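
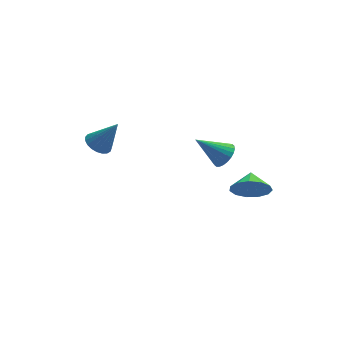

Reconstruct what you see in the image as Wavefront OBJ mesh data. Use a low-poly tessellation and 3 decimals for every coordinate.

v 2.738 3.397 1.487
v 3.096 2.957 1.992
v 1.362 3.663 2.693
v 3.207 3.223 2.059
v 3.246 3.517 2.039
v 3.208 3.792 1.935
v 3.098 4.007 1.763
v 2.934 4.129 1.548
v 2.74 4.139 1.324
v 2.545 4.037 1.125
v 2.38 3.837 0.981
v 2.27 3.57 0.914
v 2.231 3.277 0.934
v 2.269 3.002 1.038
v 2.378 2.787 1.211
v 2.543 2.665 1.425
v 2.737 2.654 1.649
v 2.931 2.757 1.848
v -3.283 4.034 2.858
v -2.663 3.946 2.464
v -2.357 3.806 4.362
v -2.666 4.25 2.511
v -2.775 4.517 2.619
v -2.973 4.7 2.769
v -3.223 4.768 2.933
v -3.484 4.709 3.085
v -3.711 4.534 3.198
v -3.863 4.272 3.252
v -3.915 3.969 3.238
v -3.858 3.677 3.158
v -3.701 3.447 3.027
v -3.472 3.319 2.866
v -3.21 3.314 2.704
v -2.961 3.434 2.569
v -2.768 3.658 2.484
v 2.975 -1.137 2.901
v 3.347 -1.556 3.729
v 3.185 -0.203 3.279
v 3.777 -1.507 3.369
v 3.953 -1.341 2.86
v 3.818 -1.11 2.364
v 3.415 -0.888 2.039
v 2.872 -0.745 1.987
v 2.362 -0.726 2.226
v 2.047 -0.838 2.679
v 2.026 -1.045 3.202
v 2.306 -1.281 3.63
v 2.798 -1.472 3.827
f 2 1 4
f 2 4 3
f 4 1 5
f 4 5 3
f 5 1 6
f 5 6 3
f 6 1 7
f 6 7 3
f 7 1 8
f 7 8 3
f 8 1 9
f 8 9 3
f 9 1 10
f 9 10 3
f 10 1 11
f 10 11 3
f 11 1 12
f 11 12 3
f 12 1 13
f 12 13 3
f 13 1 14
f 13 14 3
f 14 1 15
f 14 15 3
f 15 1 16
f 15 16 3
f 16 1 17
f 16 17 3
f 17 1 18
f 17 18 3
f 18 1 2
f 18 2 3
f 20 19 22
f 20 22 21
f 22 19 23
f 22 23 21
f 23 19 24
f 23 24 21
f 24 19 25
f 24 25 21
f 25 19 26
f 25 26 21
f 26 19 27
f 26 27 21
f 27 19 28
f 27 28 21
f 28 19 29
f 28 29 21
f 29 19 30
f 29 30 21
f 30 19 31
f 30 31 21
f 31 19 32
f 31 32 21
f 32 19 33
f 32 33 21
f 33 19 34
f 33 34 21
f 34 19 35
f 34 35 21
f 35 19 20
f 35 20 21
f 37 36 39
f 37 39 38
f 39 36 40
f 39 40 38
f 40 36 41
f 40 41 38
f 41 36 42
f 41 42 38
f 42 36 43
f 42 43 38
f 43 36 44
f 43 44 38
f 44 36 45
f 44 45 38
f 45 36 46
f 45 46 38
f 46 36 47
f 46 47 38
f 47 36 48
f 47 48 38
f 48 36 37
f 48 37 38



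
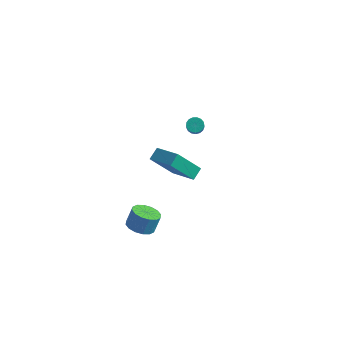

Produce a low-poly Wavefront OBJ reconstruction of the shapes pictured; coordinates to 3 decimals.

v 2.318 -2.075 2.264
v 2.367 -1.382 2.682
v 0.732 -1.566 1.607
v 0.782 -0.873 2.025
v 3.238 -1.207 0.715
v 3.288 -0.514 1.133
v 1.653 -0.698 0.058
v 1.702 -0.005 0.476
v 1.65 -4.16 -1.676
v 2.447 -4.067 -1.845
v 2.607 -3.646 -0.852
v 1.81 -3.74 -0.684
v 2.265 -3.704 -1.969
v 2.425 -3.283 -0.977
v 1.918 -3.464 -2.015
v 2.078 -3.043 -1.023
v 1.499 -3.41 -1.97
v 1.66 -2.989 -0.978
v 1.121 -3.557 -1.847
v 1.281 -3.136 -0.854
v 0.884 -3.866 -1.677
v 1.045 -3.445 -0.685
v 0.853 -4.254 -1.508
v 1.013 -3.833 -0.515
v 1.035 -4.617 -1.383
v 1.195 -4.196 -0.391
v 1.382 -4.857 -1.337
v 1.542 -4.436 -0.345
v 1.8 -4.911 -1.382
v 1.961 -4.49 -0.39
v 2.179 -4.764 -1.506
v 2.339 -4.343 -0.513
v 2.415 -4.455 -1.675
v 2.576 -4.034 -0.683
v 0.534 3.752 -0.026
v 0.922 3.587 -0.314
v 1.253 2.984 0.479
v 0.866 3.148 0.766
v 1.012 3.784 -0.202
v 1.344 3.181 0.591
v 0.993 3.974 -0.049
v 1.324 3.37 0.743
v 0.868 4.112 0.108
v 1.2 3.509 0.901
v 0.667 4.169 0.235
v 0.999 3.565 1.028
v 0.436 4.129 0.302
v 0.768 3.526 1.095
v 0.227 4.003 0.294
v 0.559 3.4 1.086
v 0.088 3.82 0.212
v 0.42 3.217 1.005
v 0.052 3.621 0.076
v 0.384 3.017 0.869
v 0.126 3.451 -0.084
v 0.458 2.848 0.709
v 0.293 3.351 -0.23
v 0.625 2.748 0.562
v 0.516 3.342 -0.33
v 0.848 2.739 0.463
v 0.743 3.427 -0.36
v 1.075 2.824 0.433
f 2 4 1
f 5 2 1
f 1 4 3
f 3 5 1
f 2 8 4
f 6 2 5
f 6 8 2
f 4 8 3
f 7 5 3
f 3 8 7
f 7 6 5
f 8 6 7
f 10 9 13
f 10 13 11
f 11 13 14
f 11 14 12
f 13 9 15
f 13 15 14
f 14 15 16
f 14 16 12
f 15 9 17
f 15 17 16
f 16 17 18
f 16 18 12
f 17 9 19
f 17 19 18
f 18 19 20
f 18 20 12
f 19 9 21
f 19 21 20
f 20 21 22
f 20 22 12
f 21 9 23
f 21 23 22
f 22 23 24
f 22 24 12
f 23 9 25
f 23 25 24
f 24 25 26
f 24 26 12
f 25 9 27
f 25 27 26
f 26 27 28
f 26 28 12
f 27 9 29
f 27 29 28
f 28 29 30
f 28 30 12
f 29 9 31
f 29 31 30
f 30 31 32
f 30 32 12
f 31 9 33
f 31 33 32
f 32 33 34
f 32 34 12
f 33 9 10
f 33 10 34
f 34 10 11
f 34 11 12
f 36 35 39
f 36 39 37
f 37 39 40
f 37 40 38
f 39 35 41
f 39 41 40
f 40 41 42
f 40 42 38
f 41 35 43
f 41 43 42
f 42 43 44
f 42 44 38
f 43 35 45
f 43 45 44
f 44 45 46
f 44 46 38
f 45 35 47
f 45 47 46
f 46 47 48
f 46 48 38
f 47 35 49
f 47 49 48
f 48 49 50
f 48 50 38
f 49 35 51
f 49 51 50
f 50 51 52
f 50 52 38
f 51 35 53
f 51 53 52
f 52 53 54
f 52 54 38
f 53 35 55
f 53 55 54
f 54 55 56
f 54 56 38
f 55 35 57
f 55 57 56
f 56 57 58
f 56 58 38
f 57 35 59
f 57 59 58
f 58 59 60
f 58 60 38
f 59 35 61
f 59 61 60
f 60 61 62
f 60 62 38
f 61 35 36
f 61 36 62
f 62 36 37
f 62 37 38



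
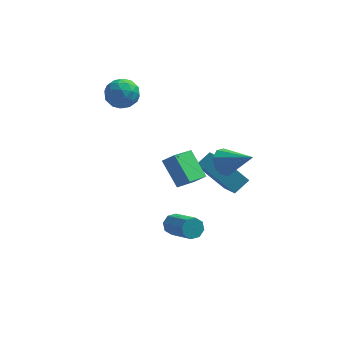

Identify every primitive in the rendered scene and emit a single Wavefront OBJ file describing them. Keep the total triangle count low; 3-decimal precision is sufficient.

v 2.682 1.474 -0.653
v 3.217 1.991 -1.063
v 4.158 0.806 0.433
v 2.997 2.261 -0.598
v 2.63 2.163 -0.158
v 2.286 1.742 0.05
v 2.128 1.196 -0.07
v 2.229 0.779 -0.463
v 2.542 0.688 -0.945
v 2.92 0.964 -1.29
v 3.187 1.478 -1.336
v -2.629 4.261 3.402
v -1.963 3.532 3.448
v -3.397 3.488 2.232
v -2.731 2.759 2.278
v -3.367 2.895 3.022
v -2.892 3.373 3.745
v -2.468 3.647 1.935
v -1.993 4.125 2.658
v -1.864 3.153 2.541
v -2.419 2.687 3.213
v -2.941 4.333 2.467
v -3.496 3.867 3.139
v -2.229 3.965 3.528
v -3.131 3.055 2.152
v -3.505 3.135 2.59
v -3.114 2.707 2.617
v -2.775 3.871 3.703
v -2.383 3.442 3.729
v -3.208 3.068 3.479
v -2.977 3.578 1.951
v -2.585 3.149 1.977
v -2.246 4.313 3.063
v -1.855 3.885 3.09
v -2.152 3.952 2.201
v -1.779 3.313 3.021
v -2.23 2.858 2.334
v -2.075 3.381 2.132
v -1.797 3.662 2.557
v -2.106 3.04 3.416
v -2.557 2.585 2.729
v -2.93 2.665 3.166
v -2.652 2.946 3.591
v -2.047 2.816 2.883
v -2.803 4.435 2.951
v -3.254 3.98 2.264
v -2.708 4.074 2.089
v -2.43 4.355 2.514
v -3.13 4.162 3.346
v -3.581 3.707 2.659
v -3.563 3.358 3.123
v -3.285 3.639 3.548
v -3.313 4.204 2.797
v -0.199 -2.123 2.481
v 0.411 -2.215 3.036
v 0.54 -0.933 1.866
v 1.15 -1.025 2.421
v 0.61 -3.175 1.419
v 1.22 -3.267 1.974
v 1.349 -1.985 0.804
v 1.959 -2.077 1.359
v 0.27 -0.561 -4.048
v 0.808 -0.352 -4.324
v 1.868 -1.71 -3.288
v 1.33 -1.919 -3.012
v 0.706 -0.114 -3.908
v 1.766 -1.472 -2.872
v 0.349 -0.138 -3.574
v 1.409 -1.496 -2.538
v -0.055 -0.41 -3.517
v 1.005 -1.768 -2.482
v -0.268 -0.77 -3.772
v 0.792 -2.128 -2.736
v -0.166 -1.008 -4.188
v 0.894 -2.366 -3.152
v 0.191 -0.984 -4.522
v 1.251 -2.342 -3.486
v 0.595 -0.712 -4.578
v 1.655 -2.07 -3.543
v 2.635 3.59 -4.743
v 3.258 1.887 -3.569
v 1.095 4.035 -3.281
v 1.718 2.332 -2.107
v 3.342 4.228 -4.193
v 3.965 2.525 -3.019
v 1.802 4.673 -2.731
v 2.425 2.97 -1.557
f 2 1 4
f 2 4 3
f 4 1 5
f 4 5 3
f 5 1 6
f 5 6 3
f 6 1 7
f 6 7 3
f 7 1 8
f 7 8 3
f 8 1 9
f 8 9 3
f 9 1 10
f 9 10 3
f 10 1 11
f 10 11 3
f 11 1 2
f 11 2 3
f 12 49 28
f 49 23 52
f 28 52 17
f 49 52 28
f 12 28 24
f 28 17 29
f 24 29 13
f 28 29 24
f 12 24 33
f 24 13 34
f 33 34 19
f 24 34 33
f 12 33 45
f 33 19 48
f 45 48 22
f 33 48 45
f 12 45 49
f 45 22 53
f 49 53 23
f 45 53 49
f 13 29 40
f 29 17 43
f 40 43 21
f 29 43 40
f 17 52 30
f 52 23 51
f 30 51 16
f 52 51 30
f 23 53 50
f 53 22 46
f 50 46 14
f 53 46 50
f 22 48 47
f 48 19 35
f 47 35 18
f 48 35 47
f 19 34 39
f 34 13 36
f 39 36 20
f 34 36 39
f 15 41 27
f 41 21 42
f 27 42 16
f 41 42 27
f 15 27 25
f 27 16 26
f 25 26 14
f 27 26 25
f 15 25 32
f 25 14 31
f 32 31 18
f 25 31 32
f 15 32 37
f 32 18 38
f 37 38 20
f 32 38 37
f 15 37 41
f 37 20 44
f 41 44 21
f 37 44 41
f 16 42 30
f 42 21 43
f 30 43 17
f 42 43 30
f 14 26 50
f 26 16 51
f 50 51 23
f 26 51 50
f 18 31 47
f 31 14 46
f 47 46 22
f 31 46 47
f 20 38 39
f 38 18 35
f 39 35 19
f 38 35 39
f 21 44 40
f 44 20 36
f 40 36 13
f 44 36 40
f 55 57 54
f 58 55 54
f 54 57 56
f 56 58 54
f 55 61 57
f 59 55 58
f 59 61 55
f 57 61 56
f 60 58 56
f 56 61 60
f 60 59 58
f 61 59 60
f 63 62 66
f 63 66 64
f 64 66 67
f 64 67 65
f 66 62 68
f 66 68 67
f 67 68 69
f 67 69 65
f 68 62 70
f 68 70 69
f 69 70 71
f 69 71 65
f 70 62 72
f 70 72 71
f 71 72 73
f 71 73 65
f 72 62 74
f 72 74 73
f 73 74 75
f 73 75 65
f 74 62 76
f 74 76 75
f 75 76 77
f 75 77 65
f 76 62 78
f 76 78 77
f 77 78 79
f 77 79 65
f 78 62 63
f 78 63 79
f 79 63 64
f 79 64 65
f 81 83 80
f 84 81 80
f 80 83 82
f 82 84 80
f 81 87 83
f 85 81 84
f 85 87 81
f 83 87 82
f 86 84 82
f 82 87 86
f 86 85 84
f 87 85 86



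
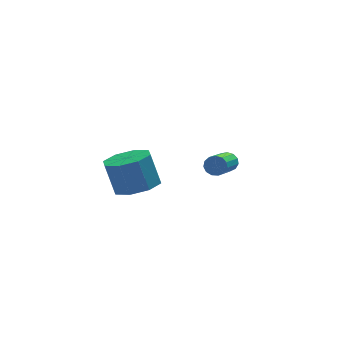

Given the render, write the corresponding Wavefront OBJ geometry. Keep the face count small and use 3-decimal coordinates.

v -2.46 -4.166 0.844
v -1.439 -3.81 0.981
v -1.799 -3.377 2.533
v -2.82 -3.734 2.396
v -1.95 -3.214 0.697
v -2.309 -2.782 2.248
v -2.76 -3.177 0.499
v -3.119 -2.744 2.05
v -3.394 -3.719 0.503
v -3.753 -3.286 2.055
v -3.481 -4.523 0.707
v -3.841 -4.09 2.259
v -2.971 -5.118 0.992
v -3.33 -4.686 2.543
v -2.161 -5.156 1.19
v -2.52 -4.723 2.741
v -1.527 -4.614 1.185
v -1.886 -4.181 2.737
v 3.058 1.919 -2.062
v 3.385 1.963 -1.597
v 2.43 0.386 -0.774
v 2.102 0.341 -1.238
v 3.127 2.147 -1.544
v 2.172 0.569 -0.721
v 2.847 2.259 -1.655
v 1.892 0.681 -0.832
v 2.634 2.262 -1.896
v 1.679 0.684 -1.072
v 2.555 2.157 -2.189
v 1.6 0.579 -1.365
v 2.636 1.976 -2.442
v 1.681 0.398 -1.618
v 2.851 1.777 -2.574
v 1.896 0.199 -1.75
v 3.131 1.623 -2.543
v 2.176 0.045 -1.72
v 3.388 1.563 -2.36
v 2.433 -0.015 -1.537
v 3.54 1.616 -2.082
v 2.585 0.038 -1.259
v 3.539 1.765 -1.798
v 2.584 0.188 -0.974
f 2 1 5
f 2 5 3
f 3 5 6
f 3 6 4
f 5 1 7
f 5 7 6
f 6 7 8
f 6 8 4
f 7 1 9
f 7 9 8
f 8 9 10
f 8 10 4
f 9 1 11
f 9 11 10
f 10 11 12
f 10 12 4
f 11 1 13
f 11 13 12
f 12 13 14
f 12 14 4
f 13 1 15
f 13 15 14
f 14 15 16
f 14 16 4
f 15 1 17
f 15 17 16
f 16 17 18
f 16 18 4
f 17 1 2
f 17 2 18
f 18 2 3
f 18 3 4
f 20 19 23
f 20 23 21
f 21 23 24
f 21 24 22
f 23 19 25
f 23 25 24
f 24 25 26
f 24 26 22
f 25 19 27
f 25 27 26
f 26 27 28
f 26 28 22
f 27 19 29
f 27 29 28
f 28 29 30
f 28 30 22
f 29 19 31
f 29 31 30
f 30 31 32
f 30 32 22
f 31 19 33
f 31 33 32
f 32 33 34
f 32 34 22
f 33 19 35
f 33 35 34
f 34 35 36
f 34 36 22
f 35 19 37
f 35 37 36
f 36 37 38
f 36 38 22
f 37 19 39
f 37 39 38
f 38 39 40
f 38 40 22
f 39 19 41
f 39 41 40
f 40 41 42
f 40 42 22
f 41 19 20
f 41 20 42
f 42 20 21
f 42 21 22



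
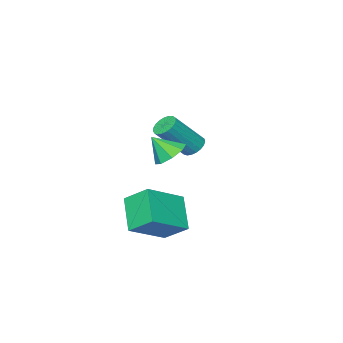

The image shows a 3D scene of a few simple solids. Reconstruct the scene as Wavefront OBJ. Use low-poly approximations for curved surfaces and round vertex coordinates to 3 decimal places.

v 1.912 4.264 1.158
v 2.413 4.924 1.296
v 2.448 3.656 2.122
v 1.862 4.96 1.625
v 1.34 4.589 1.68
v 1.154 4.027 1.429
v 1.412 3.604 1.019
v 1.963 3.568 0.69
v 2.485 3.94 0.635
v 2.671 4.502 0.887
v -4.073 -0.83 -1.611
v -3.605 -0.982 -2.065
v -2.199 -1.441 -0.464
v -2.667 -1.29 -0.009
v -3.561 -0.709 -2.026
v -2.155 -1.169 -0.425
v -3.606 -0.458 -1.914
v -2.2 -0.918 -0.313
v -3.731 -0.271 -1.75
v -2.325 -0.731 -0.149
v -3.916 -0.181 -1.562
v -2.51 -0.64 0.039
v -4.128 -0.203 -1.382
v -2.721 -0.662 0.219
v -4.33 -0.333 -1.242
v -2.924 -0.793 0.359
v -4.488 -0.549 -1.166
v -3.082 -1.009 0.436
v -4.574 -0.814 -1.166
v -3.168 -1.274 0.435
v -4.574 -1.082 -1.243
v -3.167 -1.542 0.358
v -4.487 -1.306 -1.384
v -3.08 -1.766 0.217
v -4.328 -1.448 -1.564
v -2.922 -1.908 0.037
v -4.126 -1.483 -1.752
v -2.719 -1.943 -0.151
v -3.914 -1.405 -1.916
v -2.508 -1.865 -0.315
v -3.73 -1.228 -2.026
v -2.323 -1.687 -0.425
v 2.054 1.389 -2.386
v 1.702 2.55 -1.522
v 0.138 1.557 -3.392
v -0.214 2.718 -2.528
v 2.834 2.582 -3.672
v 2.482 3.743 -2.808
v 0.918 2.75 -4.678
v 0.566 3.911 -3.814
f 2 1 4
f 2 4 3
f 4 1 5
f 4 5 3
f 5 1 6
f 5 6 3
f 6 1 7
f 6 7 3
f 7 1 8
f 7 8 3
f 8 1 9
f 8 9 3
f 9 1 10
f 9 10 3
f 10 1 2
f 10 2 3
f 12 11 15
f 12 15 13
f 13 15 16
f 13 16 14
f 15 11 17
f 15 17 16
f 16 17 18
f 16 18 14
f 17 11 19
f 17 19 18
f 18 19 20
f 18 20 14
f 19 11 21
f 19 21 20
f 20 21 22
f 20 22 14
f 21 11 23
f 21 23 22
f 22 23 24
f 22 24 14
f 23 11 25
f 23 25 24
f 24 25 26
f 24 26 14
f 25 11 27
f 25 27 26
f 26 27 28
f 26 28 14
f 27 11 29
f 27 29 28
f 28 29 30
f 28 30 14
f 29 11 31
f 29 31 30
f 30 31 32
f 30 32 14
f 31 11 33
f 31 33 32
f 32 33 34
f 32 34 14
f 33 11 35
f 33 35 34
f 34 35 36
f 34 36 14
f 35 11 37
f 35 37 36
f 36 37 38
f 36 38 14
f 37 11 39
f 37 39 38
f 38 39 40
f 38 40 14
f 39 11 41
f 39 41 40
f 40 41 42
f 40 42 14
f 41 11 12
f 41 12 42
f 42 12 13
f 42 13 14
f 44 46 43
f 47 44 43
f 43 46 45
f 45 47 43
f 44 50 46
f 48 44 47
f 48 50 44
f 46 50 45
f 49 47 45
f 45 50 49
f 49 48 47
f 50 48 49



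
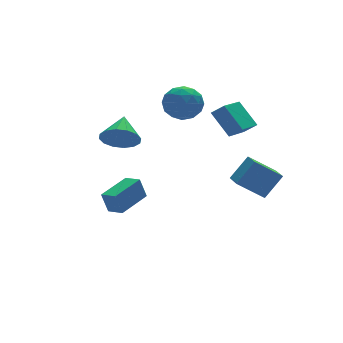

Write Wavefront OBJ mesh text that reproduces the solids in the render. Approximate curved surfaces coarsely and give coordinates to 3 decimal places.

v 2.79 -1.714 2.717
v 2.389 -0.5 3.999
v 4.314 -0.629 2.166
v 3.913 0.585 3.447
v 3.327 -2.165 3.313
v 2.926 -0.951 4.594
v 4.851 -1.08 2.761
v 4.45 0.134 4.043
v -2.947 -0.664 3.505
v -2.178 -0.676 2.732
v -2.093 0.564 4.335
v -2.556 -0.295 2.557
v -3.038 -0.013 2.636
v -3.496 0.095 2.947
v -3.806 -0 3.408
v -3.887 -0.274 3.895
v -3.716 -0.651 4.278
v -3.338 -1.032 4.453
v -2.856 -1.315 4.375
v -2.398 -1.423 4.063
v -2.087 -1.327 3.602
v -2.007 -1.054 3.115
v 2.69 4.073 3.201
v 3.657 3.348 3.227
v 1.523 2.512 3.033
v 2.49 1.787 3.059
v 2.162 2.393 4.052
v 2.883 3.358 4.156
v 2.297 2.502 2.104
v 3.018 3.467 2.208
v 3.414 2.376 2.549
v 3.33 2.309 3.754
v 1.85 3.551 2.506
v 1.766 3.484 3.711
v 3.276 3.848 3.229
v 1.904 2.012 3.031
v 1.711 2.369 3.615
v 2.279 1.942 3.631
v 2.821 3.854 3.775
v 3.39 3.427 3.79
v 2.511 2.866 4.275
v 1.79 2.433 2.47
v 2.359 2.006 2.485
v 2.901 3.918 2.629
v 3.469 3.491 2.645
v 2.669 2.994 1.985
v 3.701 2.85 2.846
v 3.015 1.932 2.747
v 2.902 2.353 2.185
v 3.326 2.92 2.246
v 3.652 2.811 3.554
v 2.966 1.893 3.455
v 2.773 2.25 4.039
v 3.197 2.817 4.1
v 3.509 2.24 3.155
v 2.214 3.967 2.805
v 1.528 3.049 2.706
v 1.983 3.043 2.16
v 2.407 3.61 2.221
v 2.165 3.928 3.513
v 1.479 3.01 3.414
v 1.854 2.94 4.014
v 2.278 3.507 4.075
v 1.671 3.62 3.105
v -1.633 1.854 -3.718
v -1.942 2.05 -2.45
v -2.024 2.777 -3.956
v -2.333 2.973 -2.688
v 0.273 2.747 -3.392
v -0.036 2.943 -2.124
v -0.118 3.67 -3.63
v -0.427 3.866 -2.362
v 2.008 -3.894 0.505
v 3.087 -3.85 1.792
v 2.402 -2.539 0.129
v 3.481 -2.496 1.415
v 3.299 -4.564 -0.555
v 4.378 -4.521 0.731
v 3.693 -3.21 -0.932
v 4.772 -3.166 0.355
f 2 4 1
f 5 2 1
f 1 4 3
f 3 5 1
f 2 8 4
f 6 2 5
f 6 8 2
f 4 8 3
f 7 5 3
f 3 8 7
f 7 6 5
f 8 6 7
f 10 9 12
f 10 12 11
f 12 9 13
f 12 13 11
f 13 9 14
f 13 14 11
f 14 9 15
f 14 15 11
f 15 9 16
f 15 16 11
f 16 9 17
f 16 17 11
f 17 9 18
f 17 18 11
f 18 9 19
f 18 19 11
f 19 9 20
f 19 20 11
f 20 9 21
f 20 21 11
f 21 9 22
f 21 22 11
f 22 9 10
f 22 10 11
f 23 60 39
f 60 34 63
f 39 63 28
f 60 63 39
f 23 39 35
f 39 28 40
f 35 40 24
f 39 40 35
f 23 35 44
f 35 24 45
f 44 45 30
f 35 45 44
f 23 44 56
f 44 30 59
f 56 59 33
f 44 59 56
f 23 56 60
f 56 33 64
f 60 64 34
f 56 64 60
f 24 40 51
f 40 28 54
f 51 54 32
f 40 54 51
f 28 63 41
f 63 34 62
f 41 62 27
f 63 62 41
f 34 64 61
f 64 33 57
f 61 57 25
f 64 57 61
f 33 59 58
f 59 30 46
f 58 46 29
f 59 46 58
f 30 45 50
f 45 24 47
f 50 47 31
f 45 47 50
f 26 52 38
f 52 32 53
f 38 53 27
f 52 53 38
f 26 38 36
f 38 27 37
f 36 37 25
f 38 37 36
f 26 36 43
f 36 25 42
f 43 42 29
f 36 42 43
f 26 43 48
f 43 29 49
f 48 49 31
f 43 49 48
f 26 48 52
f 48 31 55
f 52 55 32
f 48 55 52
f 27 53 41
f 53 32 54
f 41 54 28
f 53 54 41
f 25 37 61
f 37 27 62
f 61 62 34
f 37 62 61
f 29 42 58
f 42 25 57
f 58 57 33
f 42 57 58
f 31 49 50
f 49 29 46
f 50 46 30
f 49 46 50
f 32 55 51
f 55 31 47
f 51 47 24
f 55 47 51
f 66 68 65
f 69 66 65
f 65 68 67
f 67 69 65
f 66 72 68
f 70 66 69
f 70 72 66
f 68 72 67
f 71 69 67
f 67 72 71
f 71 70 69
f 72 70 71
f 74 76 73
f 77 74 73
f 73 76 75
f 75 77 73
f 74 80 76
f 78 74 77
f 78 80 74
f 76 80 75
f 79 77 75
f 75 80 79
f 79 78 77
f 80 78 79



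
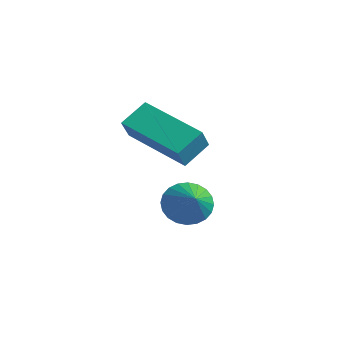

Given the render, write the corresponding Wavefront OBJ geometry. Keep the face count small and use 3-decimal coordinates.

v -3.097 3.198 -2.286
v -2.647 3.191 -2.886
v -2.183 2.782 -1.594
v -2.601 3.461 -2.783
v -2.631 3.691 -2.605
v -2.732 3.847 -2.379
v -2.888 3.903 -2.138
v -3.076 3.852 -1.919
v -3.268 3.702 -1.757
v -3.433 3.475 -1.675
v -3.547 3.206 -1.686
v -3.593 2.936 -1.788
v -3.564 2.705 -1.966
v -3.463 2.55 -2.193
v -3.307 2.494 -2.434
v -3.118 2.544 -2.652
v -2.927 2.695 -2.815
v -2.762 2.922 -2.897
v -4.023 1.904 0.387
v -4.049 2.724 0.943
v -2.078 2.344 -0.168
v -2.104 3.163 0.388
v -3.716 1.437 1.092
v -3.742 2.256 1.648
v -1.771 1.876 0.537
v -1.797 2.696 1.093
f 2 1 4
f 2 4 3
f 4 1 5
f 4 5 3
f 5 1 6
f 5 6 3
f 6 1 7
f 6 7 3
f 7 1 8
f 7 8 3
f 8 1 9
f 8 9 3
f 9 1 10
f 9 10 3
f 10 1 11
f 10 11 3
f 11 1 12
f 11 12 3
f 12 1 13
f 12 13 3
f 13 1 14
f 13 14 3
f 14 1 15
f 14 15 3
f 15 1 16
f 15 16 3
f 16 1 17
f 16 17 3
f 17 1 18
f 17 18 3
f 18 1 2
f 18 2 3
f 20 22 19
f 23 20 19
f 19 22 21
f 21 23 19
f 20 26 22
f 24 20 23
f 24 26 20
f 22 26 21
f 25 23 21
f 21 26 25
f 25 24 23
f 26 24 25



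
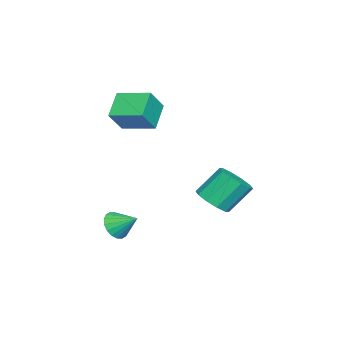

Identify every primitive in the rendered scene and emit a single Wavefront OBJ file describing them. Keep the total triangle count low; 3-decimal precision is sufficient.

v 0.176 -1.068 -3.495
v 1.021 -1.225 -3.465
v 0.364 0.088 -2.745
v 0.985 -1.014 -3.782
v 0.788 -0.813 -4.042
v 0.471 -0.663 -4.194
v 0.095 -0.593 -4.207
v -0.265 -0.617 -4.079
v -0.538 -0.73 -3.836
v -0.669 -0.91 -3.525
v -0.633 -1.122 -3.208
v -0.437 -1.323 -2.948
v -0.119 -1.473 -2.796
v 0.257 -1.543 -2.782
v 0.617 -1.519 -2.91
v 0.889 -1.405 -3.154
v -3.704 -2.119 1.316
v -5.016 -2.139 2.35
v -3.468 -0.274 1.654
v -4.779 -0.295 2.687
v -2.741 -2.465 2.533
v -4.052 -2.486 3.566
v -2.504 -0.621 2.87
v -3.816 -0.641 3.904
v -1.724 3.181 -2.111
v -0.832 3.668 -2.018
v -1.525 4.666 -0.596
v -2.416 4.179 -0.689
v -1.191 3.994 -2.422
v -1.884 4.991 -1
v -1.753 4.009 -2.706
v -2.446 5.007 -1.284
v -2.304 3.708 -2.763
v -2.997 4.706 -1.342
v -2.633 3.206 -2.572
v -3.326 4.203 -1.15
v -2.615 2.694 -2.204
v -3.308 3.692 -0.782
v -2.256 2.369 -1.8
v -2.949 3.366 -0.378
v -1.694 2.353 -1.516
v -2.387 3.351 -0.094
v -1.143 2.654 -1.458
v -1.836 3.652 -0.037
v -0.814 3.157 -1.65
v -1.507 4.154 -0.228
f 2 1 4
f 2 4 3
f 4 1 5
f 4 5 3
f 5 1 6
f 5 6 3
f 6 1 7
f 6 7 3
f 7 1 8
f 7 8 3
f 8 1 9
f 8 9 3
f 9 1 10
f 9 10 3
f 10 1 11
f 10 11 3
f 11 1 12
f 11 12 3
f 12 1 13
f 12 13 3
f 13 1 14
f 13 14 3
f 14 1 15
f 14 15 3
f 15 1 16
f 15 16 3
f 16 1 2
f 16 2 3
f 18 20 17
f 21 18 17
f 17 20 19
f 19 21 17
f 18 24 20
f 22 18 21
f 22 24 18
f 20 24 19
f 23 21 19
f 19 24 23
f 23 22 21
f 24 22 23
f 26 25 29
f 26 29 27
f 27 29 30
f 27 30 28
f 29 25 31
f 29 31 30
f 30 31 32
f 30 32 28
f 31 25 33
f 31 33 32
f 32 33 34
f 32 34 28
f 33 25 35
f 33 35 34
f 34 35 36
f 34 36 28
f 35 25 37
f 35 37 36
f 36 37 38
f 36 38 28
f 37 25 39
f 37 39 38
f 38 39 40
f 38 40 28
f 39 25 41
f 39 41 40
f 40 41 42
f 40 42 28
f 41 25 43
f 41 43 42
f 42 43 44
f 42 44 28
f 43 25 45
f 43 45 44
f 44 45 46
f 44 46 28
f 45 25 26
f 45 26 46
f 46 26 27
f 46 27 28



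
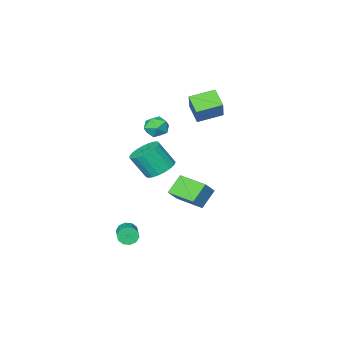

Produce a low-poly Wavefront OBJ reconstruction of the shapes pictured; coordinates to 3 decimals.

v 2.688 3.962 1.684
v 3.566 4.104 1.351
v 4.191 3.46 2.724
v 3.312 3.318 3.056
v 3.495 4.442 1.542
v 4.12 3.798 2.915
v 3.285 4.698 1.757
v 3.909 4.053 3.13
v 2.971 4.826 1.96
v 3.595 4.182 3.333
v 2.608 4.805 2.115
v 3.232 4.16 3.488
v 2.259 4.638 2.196
v 2.883 3.994 3.568
v 1.984 4.354 2.187
v 2.609 3.71 3.56
v 1.831 4.003 2.092
v 2.455 3.358 3.465
v 1.826 3.644 1.926
v 2.45 3 3.299
v 1.97 3.341 1.718
v 2.594 2.697 3.091
v 2.238 3.145 1.504
v 2.862 2.5 2.877
v 2.584 3.09 1.322
v 3.208 2.446 2.694
v 2.948 3.186 1.201
v 3.572 2.542 2.574
v 3.267 3.416 1.164
v 3.891 2.772 2.537
v 3.485 3.741 1.217
v 4.11 3.097 2.59
v -1.533 0.541 -2.306
v -0.755 0.764 -1.433
v -2.016 2.368 -2.342
v -1.239 2.591 -1.469
v -0.521 0.789 -3.271
v 0.256 1.012 -2.398
v -1.005 2.616 -3.307
v -0.227 2.839 -2.434
v 0.798 1.933 3.611
v 1.308 2.538 3.444
v 1.812 1.162 3.916
v 2.322 1.767 3.749
v 1.839 1.812 4.397
v 1.212 2.289 4.208
v 1.908 1.411 3.152
v 1.281 1.888 2.963
v 1.994 2.216 3.16
v 1.952 2.464 3.929
v 1.168 1.236 3.431
v 1.126 1.484 4.2
v 3.41 1.655 -4.202
v 3.744 1.686 -4.723
v 4.504 2.976 -4.16
v 4.17 2.945 -3.638
v 3.427 1.895 -4.773
v 4.187 3.185 -4.21
v 3.103 2.012 -4.605
v 3.863 3.302 -4.042
v 2.896 1.993 -4.283
v 3.657 3.283 -3.719
v 2.886 1.845 -3.93
v 3.647 3.135 -3.366
v 3.076 1.624 -3.68
v 3.836 2.914 -3.117
v 3.393 1.415 -3.63
v 4.153 2.705 -3.067
v 3.717 1.298 -3.798
v 4.477 2.588 -3.235
v 3.923 1.317 -4.121
v 4.684 2.607 -3.557
v 3.933 1.465 -4.474
v 4.694 2.755 -3.91
v -3.051 -0.892 1.508
v -3.233 -1.931 2.267
v -4.533 -0.357 1.885
v -4.715 -1.396 2.644
v -2.365 0.016 2.916
v -2.547 -1.023 3.675
v -3.847 0.551 3.293
v -4.029 -0.488 4.052
f 2 1 5
f 2 5 3
f 3 5 6
f 3 6 4
f 5 1 7
f 5 7 6
f 6 7 8
f 6 8 4
f 7 1 9
f 7 9 8
f 8 9 10
f 8 10 4
f 9 1 11
f 9 11 10
f 10 11 12
f 10 12 4
f 11 1 13
f 11 13 12
f 12 13 14
f 12 14 4
f 13 1 15
f 13 15 14
f 14 15 16
f 14 16 4
f 15 1 17
f 15 17 16
f 16 17 18
f 16 18 4
f 17 1 19
f 17 19 18
f 18 19 20
f 18 20 4
f 19 1 21
f 19 21 20
f 20 21 22
f 20 22 4
f 21 1 23
f 21 23 22
f 22 23 24
f 22 24 4
f 23 1 25
f 23 25 24
f 24 25 26
f 24 26 4
f 25 1 27
f 25 27 26
f 26 27 28
f 26 28 4
f 27 1 29
f 27 29 28
f 28 29 30
f 28 30 4
f 29 1 31
f 29 31 30
f 30 31 32
f 30 32 4
f 31 1 2
f 31 2 32
f 32 2 3
f 32 3 4
f 34 36 33
f 37 34 33
f 33 36 35
f 35 37 33
f 34 40 36
f 38 34 37
f 38 40 34
f 36 40 35
f 39 37 35
f 35 40 39
f 39 38 37
f 40 38 39
f 41 52 46
f 41 46 42
f 41 42 48
f 41 48 51
f 41 51 52
f 42 46 50
f 46 52 45
f 52 51 43
f 51 48 47
f 48 42 49
f 44 50 45
f 44 45 43
f 44 43 47
f 44 47 49
f 44 49 50
f 45 50 46
f 43 45 52
f 47 43 51
f 49 47 48
f 50 49 42
f 54 53 57
f 54 57 55
f 55 57 58
f 55 58 56
f 57 53 59
f 57 59 58
f 58 59 60
f 58 60 56
f 59 53 61
f 59 61 60
f 60 61 62
f 60 62 56
f 61 53 63
f 61 63 62
f 62 63 64
f 62 64 56
f 63 53 65
f 63 65 64
f 64 65 66
f 64 66 56
f 65 53 67
f 65 67 66
f 66 67 68
f 66 68 56
f 67 53 69
f 67 69 68
f 68 69 70
f 68 70 56
f 69 53 71
f 69 71 70
f 70 71 72
f 70 72 56
f 71 53 73
f 71 73 72
f 72 73 74
f 72 74 56
f 73 53 54
f 73 54 74
f 74 54 55
f 74 55 56
f 76 78 75
f 79 76 75
f 75 78 77
f 77 79 75
f 76 82 78
f 80 76 79
f 80 82 76
f 78 82 77
f 81 79 77
f 77 82 81
f 81 80 79
f 82 80 81



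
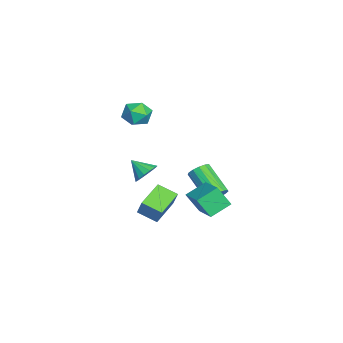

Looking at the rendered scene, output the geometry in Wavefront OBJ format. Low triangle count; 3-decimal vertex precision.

v -0.9 -1.309 -3.519
v -0.345 -1.022 -2.368
v -0.437 -0.159 -4.028
v 0.118 0.127 -2.877
v 0.682 -2.187 -4.063
v 1.237 -1.901 -2.912
v 1.145 -1.038 -4.572
v 1.7 -0.751 -3.421
v 0.888 2.375 -2.466
v 1.152 2.726 -1.895
v -0.225 1.655 -0.603
v -0.488 1.305 -1.174
v 0.845 2.951 -2.035
v -0.532 1.88 -0.743
v 0.552 2.993 -2.313
v -0.825 1.923 -1.021
v 0.365 2.839 -2.639
v -1.011 1.769 -1.347
v 0.345 2.538 -2.91
v -1.031 1.468 -1.618
v 0.497 2.185 -3.04
v -0.879 1.115 -1.748
v 0.773 1.893 -2.988
v -0.603 0.822 -1.696
v 1.086 1.753 -2.77
v -0.29 0.683 -1.478
v 1.336 1.812 -2.456
v -0.04 0.741 -1.164
v 1.444 2.049 -2.145
v 0.067 0.978 -0.853
v 1.375 2.389 -1.936
v -0.001 1.319 -0.644
v 0.204 -1.286 4.067
v 1.11 -1.567 4.197
v -0.19 -2.733 3.683
v 0.716 -3.014 3.813
v 0.183 -2.752 4.564
v 0.427 -1.857 4.801
v 0.493 -2.443 3.079
v 0.737 -1.548 3.316
v 1.288 -2.282 3.587
v 1.096 -2.473 4.505
v -0.176 -1.827 3.375
v -0.368 -2.018 4.293
v -1.837 -1.725 -2.419
v -1.282 -2.316 -2.706
v -2.383 -2.635 -1.601
v -1.079 -2.126 -2.359
v -1.078 -1.829 -2.027
v -1.281 -1.504 -1.801
v -1.633 -1.238 -1.74
v -2.039 -1.102 -1.861
v -2.392 -1.134 -2.131
v -2.595 -1.323 -2.478
v -2.596 -1.621 -2.81
v -2.393 -1.946 -3.037
v -2.041 -2.212 -3.098
v -1.634 -2.347 -2.977
v 2.762 2.473 -1.49
v 2.583 1.707 -0.296
v 4.475 3.101 -0.83
v 4.295 2.335 0.364
v 3.405 1.365 -2.104
v 3.225 0.599 -0.91
v 5.117 1.993 -1.444
v 4.938 1.227 -0.25
f 2 4 1
f 5 2 1
f 1 4 3
f 3 5 1
f 2 8 4
f 6 2 5
f 6 8 2
f 4 8 3
f 7 5 3
f 3 8 7
f 7 6 5
f 8 6 7
f 10 9 13
f 10 13 11
f 11 13 14
f 11 14 12
f 13 9 15
f 13 15 14
f 14 15 16
f 14 16 12
f 15 9 17
f 15 17 16
f 16 17 18
f 16 18 12
f 17 9 19
f 17 19 18
f 18 19 20
f 18 20 12
f 19 9 21
f 19 21 20
f 20 21 22
f 20 22 12
f 21 9 23
f 21 23 22
f 22 23 24
f 22 24 12
f 23 9 25
f 23 25 24
f 24 25 26
f 24 26 12
f 25 9 27
f 25 27 26
f 26 27 28
f 26 28 12
f 27 9 29
f 27 29 28
f 28 29 30
f 28 30 12
f 29 9 31
f 29 31 30
f 30 31 32
f 30 32 12
f 31 9 10
f 31 10 32
f 32 10 11
f 32 11 12
f 33 44 38
f 33 38 34
f 33 34 40
f 33 40 43
f 33 43 44
f 34 38 42
f 38 44 37
f 44 43 35
f 43 40 39
f 40 34 41
f 36 42 37
f 36 37 35
f 36 35 39
f 36 39 41
f 36 41 42
f 37 42 38
f 35 37 44
f 39 35 43
f 41 39 40
f 42 41 34
f 46 45 48
f 46 48 47
f 48 45 49
f 48 49 47
f 49 45 50
f 49 50 47
f 50 45 51
f 50 51 47
f 51 45 52
f 51 52 47
f 52 45 53
f 52 53 47
f 53 45 54
f 53 54 47
f 54 45 55
f 54 55 47
f 55 45 56
f 55 56 47
f 56 45 57
f 56 57 47
f 57 45 58
f 57 58 47
f 58 45 46
f 58 46 47
f 60 62 59
f 63 60 59
f 59 62 61
f 61 63 59
f 60 66 62
f 64 60 63
f 64 66 60
f 62 66 61
f 65 63 61
f 61 66 65
f 65 64 63
f 66 64 65



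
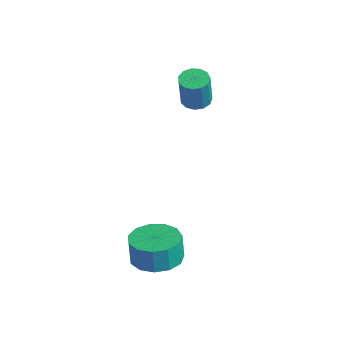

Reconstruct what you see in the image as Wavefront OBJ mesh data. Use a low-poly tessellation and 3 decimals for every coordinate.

v 2.881 -1.107 -2.527
v 3.586 -1.71 -2.46
v 3.484 -1.715 -1.445
v 2.779 -1.113 -1.513
v 3.798 -1.231 -2.436
v 3.696 -1.236 -1.421
v 3.719 -0.713 -2.441
v 3.617 -0.718 -1.426
v 3.374 -0.32 -2.474
v 3.272 -0.326 -1.459
v 2.872 -0.177 -2.524
v 2.77 -0.183 -1.509
v 2.373 -0.33 -2.574
v 2.271 -0.335 -1.56
v 2.036 -0.729 -2.611
v 1.934 -0.734 -1.596
v 1.966 -1.248 -2.62
v 1.864 -1.253 -1.605
v 2.188 -1.723 -2.6
v 2.086 -1.728 -1.586
v 2.629 -2.002 -2.557
v 2.527 -2.007 -1.543
v 3.15 -1.997 -2.505
v 3.048 -2.002 -1.49
v -0.728 3.206 1.537
v -0.206 3.429 1.487
v 0.05 3.138 2.874
v -0.472 2.914 2.923
v -0.4 3.67 1.574
v -0.144 3.379 2.96
v -0.698 3.764 1.648
v -0.442 3.472 3.035
v -1.006 3.68 1.688
v -0.749 3.389 3.074
v -1.225 3.446 1.679
v -0.969 3.154 3.066
v -1.287 3.135 1.625
v -1.03 2.844 3.012
v -1.171 2.847 1.543
v -0.915 2.556 2.93
v -0.915 2.673 1.459
v -0.658 2.381 2.846
v -0.599 2.668 1.4
v -0.343 2.376 2.786
v -0.325 2.833 1.384
v -0.068 2.542 2.77
v -0.178 3.117 1.416
v 0.078 2.826 2.803
f 2 1 5
f 2 5 3
f 3 5 6
f 3 6 4
f 5 1 7
f 5 7 6
f 6 7 8
f 6 8 4
f 7 1 9
f 7 9 8
f 8 9 10
f 8 10 4
f 9 1 11
f 9 11 10
f 10 11 12
f 10 12 4
f 11 1 13
f 11 13 12
f 12 13 14
f 12 14 4
f 13 1 15
f 13 15 14
f 14 15 16
f 14 16 4
f 15 1 17
f 15 17 16
f 16 17 18
f 16 18 4
f 17 1 19
f 17 19 18
f 18 19 20
f 18 20 4
f 19 1 21
f 19 21 20
f 20 21 22
f 20 22 4
f 21 1 23
f 21 23 22
f 22 23 24
f 22 24 4
f 23 1 2
f 23 2 24
f 24 2 3
f 24 3 4
f 26 25 29
f 26 29 27
f 27 29 30
f 27 30 28
f 29 25 31
f 29 31 30
f 30 31 32
f 30 32 28
f 31 25 33
f 31 33 32
f 32 33 34
f 32 34 28
f 33 25 35
f 33 35 34
f 34 35 36
f 34 36 28
f 35 25 37
f 35 37 36
f 36 37 38
f 36 38 28
f 37 25 39
f 37 39 38
f 38 39 40
f 38 40 28
f 39 25 41
f 39 41 40
f 40 41 42
f 40 42 28
f 41 25 43
f 41 43 42
f 42 43 44
f 42 44 28
f 43 25 45
f 43 45 44
f 44 45 46
f 44 46 28
f 45 25 47
f 45 47 46
f 46 47 48
f 46 48 28
f 47 25 26
f 47 26 48
f 48 26 27
f 48 27 28



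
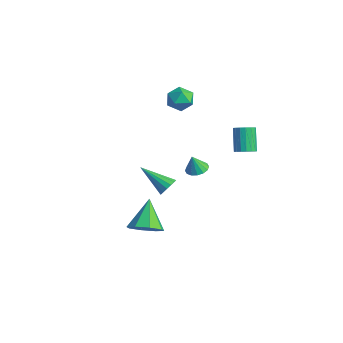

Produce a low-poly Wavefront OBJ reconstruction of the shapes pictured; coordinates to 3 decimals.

v -1.056 0.54 -0.635
v -0.498 0.21 -0.688
v -1.124 0.26 0.375
v -0.407 0.521 -0.596
v -0.49 0.837 -0.515
v -0.725 1.073 -0.465
v -1.048 1.166 -0.461
v -1.374 1.091 -0.504
v -1.614 0.869 -0.582
v -1.704 0.558 -0.674
v -1.621 0.242 -0.755
v -1.387 0.006 -0.805
v -1.063 -0.087 -0.809
v -0.738 -0.012 -0.766
v 0.49 -2.19 -0.064
v 0.901 -2.531 0.229
v -0.91 -3.01 0.944
v 0.873 -2.27 0.403
v 0.743 -1.986 0.452
v 0.544 -1.758 0.363
v 0.331 -1.645 0.159
v 0.16 -1.678 -0.104
v 0.078 -1.848 -0.357
v 0.106 -2.11 -0.531
v 0.237 -2.393 -0.581
v 0.435 -2.622 -0.491
v 0.648 -2.735 -0.288
v 0.819 -2.702 -0.024
v 0.094 -3.348 -3.142
v 0.912 -2.859 -2.84
v -0.934 -2.472 -1.778
v 0.524 -2.477 -3.378
v -0.115 -2.606 -3.778
v -0.633 -3.169 -3.805
v -0.724 -3.838 -3.444
v -0.336 -4.22 -2.906
v 0.304 -4.091 -2.506
v 0.821 -3.528 -2.479
v 3.267 0.615 3.353
v 3.762 0.672 3.649
v 3.009 1.102 4.824
v 2.513 1.045 4.527
v 3.724 0.921 3.534
v 2.971 1.351 4.709
v 3.582 1.101 3.377
v 2.829 1.531 4.552
v 3.368 1.169 3.215
v 2.615 1.599 4.389
v 3.13 1.11 3.084
v 2.377 1.54 4.258
v 2.924 0.938 3.015
v 2.171 1.368 4.189
v 2.796 0.692 3.023
v 2.043 1.122 4.197
v 2.776 0.428 3.107
v 2.023 0.858 4.281
v 2.868 0.207 3.247
v 2.115 0.637 4.421
v 3.052 0.079 3.411
v 2.299 0.509 4.586
v 3.285 0.074 3.562
v 2.532 0.505 4.737
v 3.513 0.193 3.665
v 2.76 0.623 4.84
v 3.686 0.409 3.697
v 2.932 0.839 4.871
v -4.33 1.911 2.826
v -3.659 1.943 3.35
v -4.081 0.577 2.59
v -3.41 0.609 3.114
v -4.199 0.678 3.427
v -4.353 1.503 3.573
v -3.387 1.017 2.367
v -3.541 1.842 2.513
v -3.076 1.391 3.066
v -3.579 1.181 3.722
v -4.161 1.339 2.218
v -4.664 1.129 2.874
f 2 1 4
f 2 4 3
f 4 1 5
f 4 5 3
f 5 1 6
f 5 6 3
f 6 1 7
f 6 7 3
f 7 1 8
f 7 8 3
f 8 1 9
f 8 9 3
f 9 1 10
f 9 10 3
f 10 1 11
f 10 11 3
f 11 1 12
f 11 12 3
f 12 1 13
f 12 13 3
f 13 1 14
f 13 14 3
f 14 1 2
f 14 2 3
f 16 15 18
f 16 18 17
f 18 15 19
f 18 19 17
f 19 15 20
f 19 20 17
f 20 15 21
f 20 21 17
f 21 15 22
f 21 22 17
f 22 15 23
f 22 23 17
f 23 15 24
f 23 24 17
f 24 15 25
f 24 25 17
f 25 15 26
f 25 26 17
f 26 15 27
f 26 27 17
f 27 15 28
f 27 28 17
f 28 15 16
f 28 16 17
f 30 29 32
f 30 32 31
f 32 29 33
f 32 33 31
f 33 29 34
f 33 34 31
f 34 29 35
f 34 35 31
f 35 29 36
f 35 36 31
f 36 29 37
f 36 37 31
f 37 29 38
f 37 38 31
f 38 29 30
f 38 30 31
f 40 39 43
f 40 43 41
f 41 43 44
f 41 44 42
f 43 39 45
f 43 45 44
f 44 45 46
f 44 46 42
f 45 39 47
f 45 47 46
f 46 47 48
f 46 48 42
f 47 39 49
f 47 49 48
f 48 49 50
f 48 50 42
f 49 39 51
f 49 51 50
f 50 51 52
f 50 52 42
f 51 39 53
f 51 53 52
f 52 53 54
f 52 54 42
f 53 39 55
f 53 55 54
f 54 55 56
f 54 56 42
f 55 39 57
f 55 57 56
f 56 57 58
f 56 58 42
f 57 39 59
f 57 59 58
f 58 59 60
f 58 60 42
f 59 39 61
f 59 61 60
f 60 61 62
f 60 62 42
f 61 39 63
f 61 63 62
f 62 63 64
f 62 64 42
f 63 39 65
f 63 65 64
f 64 65 66
f 64 66 42
f 65 39 40
f 65 40 66
f 66 40 41
f 66 41 42
f 67 78 72
f 67 72 68
f 67 68 74
f 67 74 77
f 67 77 78
f 68 72 76
f 72 78 71
f 78 77 69
f 77 74 73
f 74 68 75
f 70 76 71
f 70 71 69
f 70 69 73
f 70 73 75
f 70 75 76
f 71 76 72
f 69 71 78
f 73 69 77
f 75 73 74
f 76 75 68



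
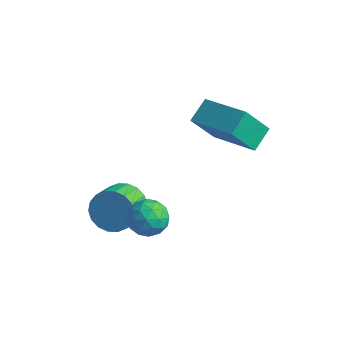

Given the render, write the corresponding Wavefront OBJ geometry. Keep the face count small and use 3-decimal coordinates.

v -3.988 0.477 0.453
v -3.554 0.263 -0.146
v -3.298 -0.652 0.368
v -3.732 -0.437 0.967
v -3.333 0.435 0.051
v -3.076 -0.479 0.565
v -3.241 0.616 0.327
v -2.985 -0.299 0.841
v -3.298 0.77 0.629
v -3.041 -0.145 1.142
v -3.491 0.865 0.895
v -3.234 -0.05 1.409
v -3.783 0.884 1.074
v -3.526 -0.031 1.588
v -4.115 0.822 1.13
v -3.858 -0.093 1.644
v -4.422 0.692 1.052
v -4.166 -0.223 1.566
v -4.644 0.519 0.855
v -4.387 -0.395 1.369
v -4.735 0.339 0.579
v -4.479 -0.576 1.093
v -4.679 0.185 0.278
v -4.422 -0.73 0.791
v -4.486 0.09 0.011
v -4.229 -0.825 0.525
v -4.194 0.071 -0.168
v -3.937 -0.844 0.346
v -3.862 0.133 -0.224
v -3.605 -0.782 0.29
v -2.488 3.068 2.853
v -2.909 2.416 3.933
v -2.543 3.864 3.312
v -2.964 3.212 4.392
v -0.756 2.868 3.408
v -1.177 2.216 4.488
v -0.811 3.664 3.867
v -1.232 3.012 4.947
v -2.383 0.483 1.313
v -2.082 0.048 1.778
v -2.878 -0.408 0.802
v -2.577 -0.843 1.267
v -3.085 -0.401 1.475
v -2.779 0.15 1.791
v -2.181 -0.51 0.789
v -1.875 0.041 1.105
v -1.957 -0.565 1.455
v -2.516 -0.498 1.879
v -2.444 0.138 0.701
v -3.003 0.205 1.125
v -2.189 0.343 1.59
v -2.771 -0.703 0.99
v -3.07 -0.444 1.112
v -2.893 -0.699 1.386
v -2.598 0.403 1.598
v -2.422 0.148 1.871
v -3.011 -0.116 1.693
v -2.538 -0.508 0.709
v -2.362 -0.763 0.982
v -2.067 0.339 1.194
v -1.89 0.084 1.468
v -1.949 -0.244 0.887
v -1.939 -0.273 1.674
v -2.23 -0.796 1.373
v -1.997 -0.6 1.092
v -1.817 -0.277 1.278
v -2.267 -0.233 1.923
v -2.558 -0.756 1.623
v -2.857 -0.497 1.745
v -2.677 -0.173 1.93
v -2.194 -0.593 1.733
v -2.402 0.396 0.957
v -2.693 -0.127 0.657
v -2.283 -0.187 0.65
v -2.103 0.137 0.835
v -2.73 0.436 1.207
v -3.021 -0.087 0.906
v -3.143 -0.083 1.302
v -2.963 0.24 1.488
v -2.766 0.233 0.847
f 2 1 5
f 2 5 3
f 3 5 6
f 3 6 4
f 5 1 7
f 5 7 6
f 6 7 8
f 6 8 4
f 7 1 9
f 7 9 8
f 8 9 10
f 8 10 4
f 9 1 11
f 9 11 10
f 10 11 12
f 10 12 4
f 11 1 13
f 11 13 12
f 12 13 14
f 12 14 4
f 13 1 15
f 13 15 14
f 14 15 16
f 14 16 4
f 15 1 17
f 15 17 16
f 16 17 18
f 16 18 4
f 17 1 19
f 17 19 18
f 18 19 20
f 18 20 4
f 19 1 21
f 19 21 20
f 20 21 22
f 20 22 4
f 21 1 23
f 21 23 22
f 22 23 24
f 22 24 4
f 23 1 25
f 23 25 24
f 24 25 26
f 24 26 4
f 25 1 27
f 25 27 26
f 26 27 28
f 26 28 4
f 27 1 29
f 27 29 28
f 28 29 30
f 28 30 4
f 29 1 2
f 29 2 30
f 30 2 3
f 30 3 4
f 32 34 31
f 35 32 31
f 31 34 33
f 33 35 31
f 32 38 34
f 36 32 35
f 36 38 32
f 34 38 33
f 37 35 33
f 33 38 37
f 37 36 35
f 38 36 37
f 39 76 55
f 76 50 79
f 55 79 44
f 76 79 55
f 39 55 51
f 55 44 56
f 51 56 40
f 55 56 51
f 39 51 60
f 51 40 61
f 60 61 46
f 51 61 60
f 39 60 72
f 60 46 75
f 72 75 49
f 60 75 72
f 39 72 76
f 72 49 80
f 76 80 50
f 72 80 76
f 40 56 67
f 56 44 70
f 67 70 48
f 56 70 67
f 44 79 57
f 79 50 78
f 57 78 43
f 79 78 57
f 50 80 77
f 80 49 73
f 77 73 41
f 80 73 77
f 49 75 74
f 75 46 62
f 74 62 45
f 75 62 74
f 46 61 66
f 61 40 63
f 66 63 47
f 61 63 66
f 42 68 54
f 68 48 69
f 54 69 43
f 68 69 54
f 42 54 52
f 54 43 53
f 52 53 41
f 54 53 52
f 42 52 59
f 52 41 58
f 59 58 45
f 52 58 59
f 42 59 64
f 59 45 65
f 64 65 47
f 59 65 64
f 42 64 68
f 64 47 71
f 68 71 48
f 64 71 68
f 43 69 57
f 69 48 70
f 57 70 44
f 69 70 57
f 41 53 77
f 53 43 78
f 77 78 50
f 53 78 77
f 45 58 74
f 58 41 73
f 74 73 49
f 58 73 74
f 47 65 66
f 65 45 62
f 66 62 46
f 65 62 66
f 48 71 67
f 71 47 63
f 67 63 40
f 71 63 67



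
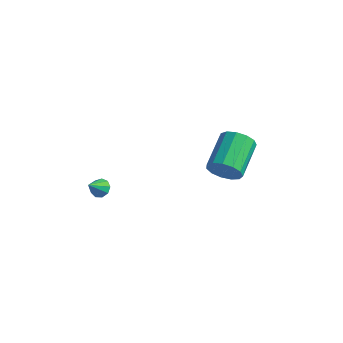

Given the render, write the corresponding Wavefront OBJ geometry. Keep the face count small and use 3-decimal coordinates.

v -0.844 -2.888 2.676
v -0.48 -3.147 2.393
v -0.856 -3.632 3.344
v -0.318 -2.932 2.635
v -0.402 -2.696 2.897
v -0.694 -2.55 3.056
v -1.055 -2.561 3.037
v -1.319 -2.726 2.849
v -1.36 -2.966 2.581
v -1.16 -3.169 2.357
v -0.812 -3.241 2.283
v 2.515 1.764 2.884
v 3.101 1.666 3.546
v 2.43 3.417 4.399
v 1.845 3.516 3.736
v 3.335 1.93 3.189
v 2.664 3.681 4.042
v 3.308 2.141 2.735
v 2.637 3.892 3.588
v 3.03 2.232 2.328
v 2.359 3.983 3.181
v 2.588 2.175 2.098
v 1.917 3.926 2.95
v 2.124 1.988 2.117
v 1.453 3.739 2.969
v 1.783 1.729 2.379
v 1.112 3.481 3.232
v 1.675 1.482 2.802
v 1.004 3.233 3.655
v 1.834 1.325 3.251
v 1.163 3.076 4.103
v 2.209 1.307 3.583
v 1.538 3.058 4.436
v 2.682 1.434 3.693
v 2.011 3.185 4.546
f 2 1 4
f 2 4 3
f 4 1 5
f 4 5 3
f 5 1 6
f 5 6 3
f 6 1 7
f 6 7 3
f 7 1 8
f 7 8 3
f 8 1 9
f 8 9 3
f 9 1 10
f 9 10 3
f 10 1 11
f 10 11 3
f 11 1 2
f 11 2 3
f 13 12 16
f 13 16 14
f 14 16 17
f 14 17 15
f 16 12 18
f 16 18 17
f 17 18 19
f 17 19 15
f 18 12 20
f 18 20 19
f 19 20 21
f 19 21 15
f 20 12 22
f 20 22 21
f 21 22 23
f 21 23 15
f 22 12 24
f 22 24 23
f 23 24 25
f 23 25 15
f 24 12 26
f 24 26 25
f 25 26 27
f 25 27 15
f 26 12 28
f 26 28 27
f 27 28 29
f 27 29 15
f 28 12 30
f 28 30 29
f 29 30 31
f 29 31 15
f 30 12 32
f 30 32 31
f 31 32 33
f 31 33 15
f 32 12 34
f 32 34 33
f 33 34 35
f 33 35 15
f 34 12 13
f 34 13 35
f 35 13 14
f 35 14 15



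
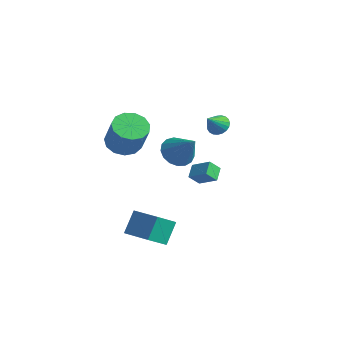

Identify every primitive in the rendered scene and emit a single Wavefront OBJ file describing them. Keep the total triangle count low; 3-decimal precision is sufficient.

v -0.528 -3.281 -3.895
v -0.756 -2.348 -2.692
v -0.374 -2.088 -4.792
v -0.603 -1.155 -3.589
v 1.243 -3.265 -3.571
v 1.014 -2.332 -2.368
v 1.396 -2.072 -4.468
v 1.168 -1.139 -3.265
v 0.064 3.158 1.9
v 0.409 2.754 1.46
v 0.116 2.222 2.8
v 0.622 2.893 1.592
v 0.738 3.079 1.778
v 0.738 3.278 1.984
v 0.621 3.456 2.177
v 0.408 3.583 2.321
v 0.135 3.636 2.392
v -0.15 3.607 2.379
v -0.398 3.5 2.282
v -0.566 3.334 2.12
v -0.626 3.138 1.919
v -0.566 2.945 1.715
v -0.397 2.789 1.543
v -0.149 2.697 1.433
v 0.136 2.685 1.403
v -1.995 -1.864 1.852
v -1.093 -1.899 1.356
v -0.163 -2.23 3.072
v -1.065 -2.196 3.568
v -1.175 -1.344 1.508
v -0.245 -1.676 3.224
v -1.518 -0.955 1.769
v -0.588 -1.287 3.485
v -2.012 -0.855 2.056
v -1.082 -1.186 3.772
v -2.501 -1.075 2.278
v -1.571 -1.406 3.995
v -2.829 -1.545 2.365
v -1.899 -1.877 4.082
v -2.893 -2.117 2.289
v -1.962 -2.449 4.006
v -2.671 -2.609 2.074
v -1.741 -2.94 3.791
v -2.235 -2.864 1.789
v -1.305 -3.195 3.505
v -1.723 -2.802 1.523
v -0.793 -3.133 3.239
v -1.297 -2.442 1.362
v -0.367 -2.773 3.078
v -2.888 3.034 -1.405
v -2.295 2.424 -2.02
v -1.432 2.926 0.105
v -2.144 2.89 -2.132
v -2.163 3.389 -2.077
v -2.349 3.807 -1.869
v -2.657 4.048 -1.554
v -3.019 4.057 -1.205
v -3.35 3.831 -0.902
v -3.576 3.423 -0.714
v -3.644 2.926 -0.685
v -3.538 2.454 -0.82
v -3.284 2.115 -1.09
v -2.938 1.986 -1.432
v -2.581 2.098 -1.768
v 1.636 -0.698 0.234
v 1.234 -0.021 0.669
v 1.881 -0.15 -0.395
v 1.479 0.528 0.039
v 2.681 -0.468 0.841
v 2.279 0.21 1.275
v 2.926 0.081 0.211
v 2.524 0.758 0.646
f 2 4 1
f 5 2 1
f 1 4 3
f 3 5 1
f 2 8 4
f 6 2 5
f 6 8 2
f 4 8 3
f 7 5 3
f 3 8 7
f 7 6 5
f 8 6 7
f 10 9 12
f 10 12 11
f 12 9 13
f 12 13 11
f 13 9 14
f 13 14 11
f 14 9 15
f 14 15 11
f 15 9 16
f 15 16 11
f 16 9 17
f 16 17 11
f 17 9 18
f 17 18 11
f 18 9 19
f 18 19 11
f 19 9 20
f 19 20 11
f 20 9 21
f 20 21 11
f 21 9 22
f 21 22 11
f 22 9 23
f 22 23 11
f 23 9 24
f 23 24 11
f 24 9 25
f 24 25 11
f 25 9 10
f 25 10 11
f 27 26 30
f 27 30 28
f 28 30 31
f 28 31 29
f 30 26 32
f 30 32 31
f 31 32 33
f 31 33 29
f 32 26 34
f 32 34 33
f 33 34 35
f 33 35 29
f 34 26 36
f 34 36 35
f 35 36 37
f 35 37 29
f 36 26 38
f 36 38 37
f 37 38 39
f 37 39 29
f 38 26 40
f 38 40 39
f 39 40 41
f 39 41 29
f 40 26 42
f 40 42 41
f 41 42 43
f 41 43 29
f 42 26 44
f 42 44 43
f 43 44 45
f 43 45 29
f 44 26 46
f 44 46 45
f 45 46 47
f 45 47 29
f 46 26 48
f 46 48 47
f 47 48 49
f 47 49 29
f 48 26 27
f 48 27 49
f 49 27 28
f 49 28 29
f 51 50 53
f 51 53 52
f 53 50 54
f 53 54 52
f 54 50 55
f 54 55 52
f 55 50 56
f 55 56 52
f 56 50 57
f 56 57 52
f 57 50 58
f 57 58 52
f 58 50 59
f 58 59 52
f 59 50 60
f 59 60 52
f 60 50 61
f 60 61 52
f 61 50 62
f 61 62 52
f 62 50 63
f 62 63 52
f 63 50 64
f 63 64 52
f 64 50 51
f 64 51 52
f 66 68 65
f 69 66 65
f 65 68 67
f 67 69 65
f 66 72 68
f 70 66 69
f 70 72 66
f 68 72 67
f 71 69 67
f 67 72 71
f 71 70 69
f 72 70 71



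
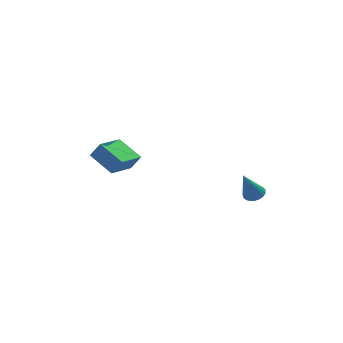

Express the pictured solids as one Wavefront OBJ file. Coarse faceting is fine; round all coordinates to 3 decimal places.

v 4.088 -0.357 1.837
v 4.462 -0.836 1.878
v 3.412 -0.743 3.483
v 4.603 -0.651 1.979
v 4.654 -0.415 2.056
v 4.608 -0.168 2.095
v 4.471 0.045 2.089
v 4.268 0.19 2.04
v 4.034 0.24 1.956
v 3.81 0.186 1.851
v 3.633 0.039 1.744
v 3.535 -0.176 1.653
v 3.532 -0.423 1.594
v 3.626 -0.658 1.577
v 3.799 -0.841 1.605
v 4.022 -0.94 1.673
v 4.257 -0.939 1.77
v -2.963 1.236 3.12
v -3.901 2.389 3.859
v -1.779 2.549 2.575
v -2.718 3.702 3.314
v -2.442 1.118 3.966
v -3.381 2.271 4.705
v -1.259 2.431 3.421
v -2.197 3.584 4.16
f 2 1 4
f 2 4 3
f 4 1 5
f 4 5 3
f 5 1 6
f 5 6 3
f 6 1 7
f 6 7 3
f 7 1 8
f 7 8 3
f 8 1 9
f 8 9 3
f 9 1 10
f 9 10 3
f 10 1 11
f 10 11 3
f 11 1 12
f 11 12 3
f 12 1 13
f 12 13 3
f 13 1 14
f 13 14 3
f 14 1 15
f 14 15 3
f 15 1 16
f 15 16 3
f 16 1 17
f 16 17 3
f 17 1 2
f 17 2 3
f 19 21 18
f 22 19 18
f 18 21 20
f 20 22 18
f 19 25 21
f 23 19 22
f 23 25 19
f 21 25 20
f 24 22 20
f 20 25 24
f 24 23 22
f 25 23 24



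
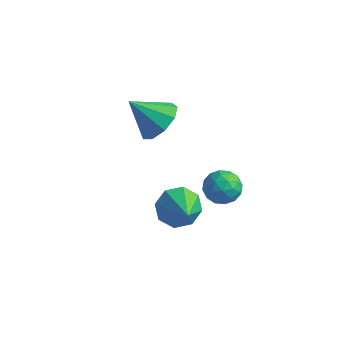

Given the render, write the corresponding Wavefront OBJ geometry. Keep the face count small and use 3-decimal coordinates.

v -0.159 -1.081 1.243
v 0.601 -1.159 1.948
v -1.281 -1.559 2.397
v 0.329 -0.502 1.956
v -0.172 -0.116 1.63
v -0.666 -0.181 1.123
v -0.923 -0.667 0.671
v -0.822 -1.347 0.487
v -0.411 -1.902 0.657
v 0.118 -2.073 1.1
v 0.518 -1.779 1.61
v 1.465 0.994 -3.148
v 2.328 0.981 -3.025
v 1.552 -0.201 -3.895
v 2.415 -0.214 -3.772
v 1.877 -0.355 -3.1
v 1.823 0.383 -2.638
v 2.057 0.397 -4.282
v 2.003 1.135 -3.82
v 2.694 0.611 -3.726
v 2.583 0.146 -2.996
v 1.297 0.634 -3.924
v 1.186 0.169 -3.194
v 1.889 1.092 -3.021
v 1.991 -0.312 -3.899
v 1.675 -0.395 -3.504
v 2.182 -0.403 -3.432
v 1.592 0.741 -2.793
v 2.1 0.733 -2.721
v 1.834 -0.052 -2.766
v 1.78 0.047 -4.199
v 2.288 0.039 -4.127
v 1.698 1.183 -3.488
v 2.205 1.175 -3.416
v 2.046 0.832 -4.154
v 2.612 0.867 -3.361
v 2.663 0.165 -3.8
v 2.452 0.524 -4.099
v 2.421 0.958 -3.828
v 2.547 0.594 -2.931
v 2.598 -0.108 -3.371
v 2.281 -0.191 -2.976
v 2.25 0.243 -2.704
v 2.762 0.377 -3.343
v 1.282 0.888 -3.549
v 1.333 0.186 -3.989
v 1.63 0.537 -4.216
v 1.599 0.971 -3.944
v 1.217 0.615 -3.12
v 1.268 -0.087 -3.559
v 1.459 -0.178 -3.092
v 1.428 0.256 -2.821
v 1.118 0.403 -3.577
v 1.866 -2.981 -1.677
v 2.528 -3.051 -2.369
v 2.954 -4.099 -0.523
v 2.645 -2.478 -1.924
v 2.306 -2.2 -1.335
v 1.709 -2.379 -0.945
v 1.204 -2.911 -0.985
v 1.087 -3.485 -1.429
v 1.426 -3.763 -2.019
v 2.023 -3.583 -2.408
f 2 1 4
f 2 4 3
f 4 1 5
f 4 5 3
f 5 1 6
f 5 6 3
f 6 1 7
f 6 7 3
f 7 1 8
f 7 8 3
f 8 1 9
f 8 9 3
f 9 1 10
f 9 10 3
f 10 1 11
f 10 11 3
f 11 1 2
f 11 2 3
f 12 49 28
f 49 23 52
f 28 52 17
f 49 52 28
f 12 28 24
f 28 17 29
f 24 29 13
f 28 29 24
f 12 24 33
f 24 13 34
f 33 34 19
f 24 34 33
f 12 33 45
f 33 19 48
f 45 48 22
f 33 48 45
f 12 45 49
f 45 22 53
f 49 53 23
f 45 53 49
f 13 29 40
f 29 17 43
f 40 43 21
f 29 43 40
f 17 52 30
f 52 23 51
f 30 51 16
f 52 51 30
f 23 53 50
f 53 22 46
f 50 46 14
f 53 46 50
f 22 48 47
f 48 19 35
f 47 35 18
f 48 35 47
f 19 34 39
f 34 13 36
f 39 36 20
f 34 36 39
f 15 41 27
f 41 21 42
f 27 42 16
f 41 42 27
f 15 27 25
f 27 16 26
f 25 26 14
f 27 26 25
f 15 25 32
f 25 14 31
f 32 31 18
f 25 31 32
f 15 32 37
f 32 18 38
f 37 38 20
f 32 38 37
f 15 37 41
f 37 20 44
f 41 44 21
f 37 44 41
f 16 42 30
f 42 21 43
f 30 43 17
f 42 43 30
f 14 26 50
f 26 16 51
f 50 51 23
f 26 51 50
f 18 31 47
f 31 14 46
f 47 46 22
f 31 46 47
f 20 38 39
f 38 18 35
f 39 35 19
f 38 35 39
f 21 44 40
f 44 20 36
f 40 36 13
f 44 36 40
f 55 54 57
f 55 57 56
f 57 54 58
f 57 58 56
f 58 54 59
f 58 59 56
f 59 54 60
f 59 60 56
f 60 54 61
f 60 61 56
f 61 54 62
f 61 62 56
f 62 54 63
f 62 63 56
f 63 54 55
f 63 55 56



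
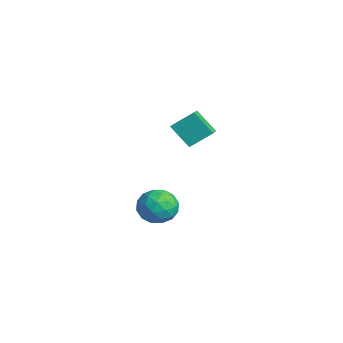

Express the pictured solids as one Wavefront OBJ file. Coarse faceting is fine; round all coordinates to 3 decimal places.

v -1.134 3.748 0.896
v -1.939 3.155 1.932
v -0.867 4.787 1.699
v -1.671 4.194 2.735
v -0.289 3.246 1.265
v -1.093 2.653 2.301
v -0.021 4.285 2.068
v -0.826 3.692 3.104
v -3.29 2.713 -3.35
v -2.496 3.36 -3.071
v -2.164 1.66 -4.109
v -1.37 2.307 -3.83
v -1.889 1.753 -3.088
v -2.585 2.403 -2.618
v -2.075 2.617 -4.562
v -2.771 3.267 -4.092
v -1.745 3.301 -3.82
v -1.63 2.767 -2.909
v -3.03 2.253 -4.271
v -2.915 1.719 -3.36
v -2.992 3.129 -3.143
v -1.668 1.891 -4.037
v -1.973 1.565 -3.6
v -1.507 1.946 -3.436
v -3.044 2.567 -2.878
v -2.577 2.947 -2.714
v -2.22 2.002 -2.724
v -2.083 2.073 -4.466
v -1.616 2.453 -4.302
v -3.153 3.074 -3.744
v -2.687 3.455 -3.58
v -2.44 3.018 -4.456
v -2.084 3.475 -3.42
v -1.422 2.856 -3.866
v -1.837 3.037 -4.296
v -2.245 3.42 -4.02
v -2.016 3.161 -2.884
v -1.354 2.542 -3.331
v -1.659 2.216 -2.895
v -2.068 2.598 -2.619
v -1.575 3.126 -3.324
v -3.306 2.478 -3.849
v -2.644 1.859 -4.296
v -2.592 2.422 -4.561
v -3.001 2.804 -4.285
v -3.238 2.164 -3.314
v -2.576 1.545 -3.76
v -2.415 1.6 -3.16
v -2.823 1.983 -2.884
v -3.085 1.894 -3.856
f 2 4 1
f 5 2 1
f 1 4 3
f 3 5 1
f 2 8 4
f 6 2 5
f 6 8 2
f 4 8 3
f 7 5 3
f 3 8 7
f 7 6 5
f 8 6 7
f 9 46 25
f 46 20 49
f 25 49 14
f 46 49 25
f 9 25 21
f 25 14 26
f 21 26 10
f 25 26 21
f 9 21 30
f 21 10 31
f 30 31 16
f 21 31 30
f 9 30 42
f 30 16 45
f 42 45 19
f 30 45 42
f 9 42 46
f 42 19 50
f 46 50 20
f 42 50 46
f 10 26 37
f 26 14 40
f 37 40 18
f 26 40 37
f 14 49 27
f 49 20 48
f 27 48 13
f 49 48 27
f 20 50 47
f 50 19 43
f 47 43 11
f 50 43 47
f 19 45 44
f 45 16 32
f 44 32 15
f 45 32 44
f 16 31 36
f 31 10 33
f 36 33 17
f 31 33 36
f 12 38 24
f 38 18 39
f 24 39 13
f 38 39 24
f 12 24 22
f 24 13 23
f 22 23 11
f 24 23 22
f 12 22 29
f 22 11 28
f 29 28 15
f 22 28 29
f 12 29 34
f 29 15 35
f 34 35 17
f 29 35 34
f 12 34 38
f 34 17 41
f 38 41 18
f 34 41 38
f 13 39 27
f 39 18 40
f 27 40 14
f 39 40 27
f 11 23 47
f 23 13 48
f 47 48 20
f 23 48 47
f 15 28 44
f 28 11 43
f 44 43 19
f 28 43 44
f 17 35 36
f 35 15 32
f 36 32 16
f 35 32 36
f 18 41 37
f 41 17 33
f 37 33 10
f 41 33 37



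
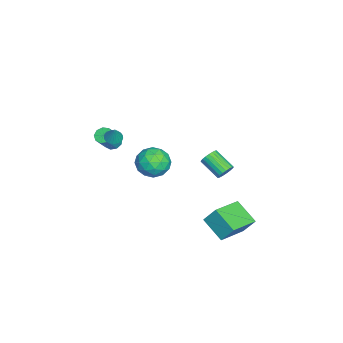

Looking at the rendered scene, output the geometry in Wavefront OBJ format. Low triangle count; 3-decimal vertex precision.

v -0.341 -3.218 2.923
v 0.066 -2.989 2.695
v 0.081 -3.042 3.857
v -0.059 -2.831 2.722
v -0.226 -2.732 2.779
v -0.411 -2.707 2.858
v -0.586 -2.76 2.947
v -0.723 -2.882 3.033
v -0.802 -3.056 3.101
v -0.811 -3.255 3.143
v -0.749 -3.447 3.151
v -0.624 -3.605 3.124
v -0.456 -3.704 3.067
v -0.271 -3.729 2.988
v -0.097 -3.676 2.899
v 0.041 -3.554 2.814
v 0.12 -3.38 2.745
v 0.129 -3.181 2.704
v 0.749 4.03 -3.161
v -0.137 2.939 -2.316
v 0.872 4.703 -2.162
v -0.014 3.611 -1.318
v 2.394 3.049 -2.702
v 1.508 1.957 -1.858
v 2.517 3.721 -1.704
v 1.631 2.63 -0.859
v -3.393 -0.673 -1.718
v -2.67 -1.363 -1.274
v -4.63 -1.937 -1.666
v -3.907 -2.627 -1.222
v -4.273 -1.772 -0.646
v -3.508 -0.991 -0.678
v -3.792 -2.309 -2.262
v -3.027 -1.528 -2.294
v -2.917 -2.374 -1.61
v -3.213 -2.042 -0.611
v -4.087 -1.258 -2.329
v -4.383 -0.926 -1.33
v -2.923 -0.907 -1.5
v -4.377 -2.393 -1.44
v -4.592 -1.89 -1.101
v -4.167 -2.296 -0.84
v -3.415 -0.689 -1.15
v -2.99 -1.094 -0.889
v -3.932 -1.335 -0.52
v -4.31 -2.206 -2.051
v -3.885 -2.611 -1.79
v -3.133 -1.004 -2.1
v -2.708 -1.41 -1.839
v -3.368 -1.965 -2.42
v -2.643 -1.907 -1.437
v -3.37 -2.65 -1.407
v -3.303 -2.463 -2.018
v -2.853 -2.004 -2.037
v -2.817 -1.712 -0.85
v -3.545 -2.455 -0.82
v -3.759 -1.952 -0.481
v -3.31 -1.493 -0.5
v -2.962 -2.306 -1.048
v -3.755 -0.845 -2.12
v -4.483 -1.588 -2.09
v -3.99 -1.807 -2.44
v -3.541 -1.348 -2.459
v -3.93 -0.65 -1.533
v -4.657 -1.393 -1.503
v -4.447 -1.296 -0.903
v -3.997 -0.837 -0.922
v -4.338 -0.994 -1.892
v -1.508 -3.487 1.659
v -1.085 -3.552 1.314
v -0.208 -3.898 2.456
v -0.632 -3.833 2.801
v -1.1 -3.196 1.434
v -0.223 -3.542 2.575
v -1.306 -2.976 1.659
v -0.429 -3.321 2.8
v -1.607 -2.995 1.884
v -0.73 -3.34 3.025
v -1.861 -3.244 2.004
v -0.985 -3.59 3.145
v -1.951 -3.607 1.963
v -1.074 -3.953 3.104
v -1.833 -3.914 1.78
v -0.957 -4.26 2.921
v -1.564 -4.021 1.54
v -0.687 -4.367 2.681
v -1.268 -3.878 1.356
v -0.392 -4.224 2.498
v 3.243 3.34 3.547
v 3.527 2.967 3.28
v 2.882 1.986 3.967
v 2.597 2.36 4.233
v 3.658 3.006 3.459
v 3.012 2.025 4.145
v 3.716 3.103 3.653
v 3.071 2.122 4.339
v 3.693 3.241 3.828
v 3.047 2.26 4.515
v 3.592 3.396 3.955
v 2.946 2.416 4.641
v 3.43 3.542 4.011
v 2.785 2.561 4.698
v 3.236 3.653 3.987
v 2.591 2.672 4.674
v 3.044 3.709 3.887
v 2.398 2.729 4.573
v 2.885 3.702 3.728
v 2.24 2.722 4.414
v 2.789 3.633 3.538
v 2.143 2.652 4.224
v 2.771 3.512 3.349
v 2.125 2.532 4.035
v 2.834 3.362 3.194
v 2.189 2.382 3.88
v 2.969 3.209 3.101
v 2.323 2.228 3.787
v 3.15 3.078 3.084
v 2.505 2.097 3.77
v 3.348 2.992 3.148
v 2.702 2.011 3.834
f 2 1 4
f 2 4 3
f 4 1 5
f 4 5 3
f 5 1 6
f 5 6 3
f 6 1 7
f 6 7 3
f 7 1 8
f 7 8 3
f 8 1 9
f 8 9 3
f 9 1 10
f 9 10 3
f 10 1 11
f 10 11 3
f 11 1 12
f 11 12 3
f 12 1 13
f 12 13 3
f 13 1 14
f 13 14 3
f 14 1 15
f 14 15 3
f 15 1 16
f 15 16 3
f 16 1 17
f 16 17 3
f 17 1 18
f 17 18 3
f 18 1 2
f 18 2 3
f 20 22 19
f 23 20 19
f 19 22 21
f 21 23 19
f 20 26 22
f 24 20 23
f 24 26 20
f 22 26 21
f 25 23 21
f 21 26 25
f 25 24 23
f 26 24 25
f 27 64 43
f 64 38 67
f 43 67 32
f 64 67 43
f 27 43 39
f 43 32 44
f 39 44 28
f 43 44 39
f 27 39 48
f 39 28 49
f 48 49 34
f 39 49 48
f 27 48 60
f 48 34 63
f 60 63 37
f 48 63 60
f 27 60 64
f 60 37 68
f 64 68 38
f 60 68 64
f 28 44 55
f 44 32 58
f 55 58 36
f 44 58 55
f 32 67 45
f 67 38 66
f 45 66 31
f 67 66 45
f 38 68 65
f 68 37 61
f 65 61 29
f 68 61 65
f 37 63 62
f 63 34 50
f 62 50 33
f 63 50 62
f 34 49 54
f 49 28 51
f 54 51 35
f 49 51 54
f 30 56 42
f 56 36 57
f 42 57 31
f 56 57 42
f 30 42 40
f 42 31 41
f 40 41 29
f 42 41 40
f 30 40 47
f 40 29 46
f 47 46 33
f 40 46 47
f 30 47 52
f 47 33 53
f 52 53 35
f 47 53 52
f 30 52 56
f 52 35 59
f 56 59 36
f 52 59 56
f 31 57 45
f 57 36 58
f 45 58 32
f 57 58 45
f 29 41 65
f 41 31 66
f 65 66 38
f 41 66 65
f 33 46 62
f 46 29 61
f 62 61 37
f 46 61 62
f 35 53 54
f 53 33 50
f 54 50 34
f 53 50 54
f 36 59 55
f 59 35 51
f 55 51 28
f 59 51 55
f 70 69 73
f 70 73 71
f 71 73 74
f 71 74 72
f 73 69 75
f 73 75 74
f 74 75 76
f 74 76 72
f 75 69 77
f 75 77 76
f 76 77 78
f 76 78 72
f 77 69 79
f 77 79 78
f 78 79 80
f 78 80 72
f 79 69 81
f 79 81 80
f 80 81 82
f 80 82 72
f 81 69 83
f 81 83 82
f 82 83 84
f 82 84 72
f 83 69 85
f 83 85 84
f 84 85 86
f 84 86 72
f 85 69 87
f 85 87 86
f 86 87 88
f 86 88 72
f 87 69 70
f 87 70 88
f 88 70 71
f 88 71 72
f 90 89 93
f 90 93 91
f 91 93 94
f 91 94 92
f 93 89 95
f 93 95 94
f 94 95 96
f 94 96 92
f 95 89 97
f 95 97 96
f 96 97 98
f 96 98 92
f 97 89 99
f 97 99 98
f 98 99 100
f 98 100 92
f 99 89 101
f 99 101 100
f 100 101 102
f 100 102 92
f 101 89 103
f 101 103 102
f 102 103 104
f 102 104 92
f 103 89 105
f 103 105 104
f 104 105 106
f 104 106 92
f 105 89 107
f 105 107 106
f 106 107 108
f 106 108 92
f 107 89 109
f 107 109 108
f 108 109 110
f 108 110 92
f 109 89 111
f 109 111 110
f 110 111 112
f 110 112 92
f 111 89 113
f 111 113 112
f 112 113 114
f 112 114 92
f 113 89 115
f 113 115 114
f 114 115 116
f 114 116 92
f 115 89 117
f 115 117 116
f 116 117 118
f 116 118 92
f 117 89 119
f 117 119 118
f 118 119 120
f 118 120 92
f 119 89 90
f 119 90 120
f 120 90 91
f 120 91 92



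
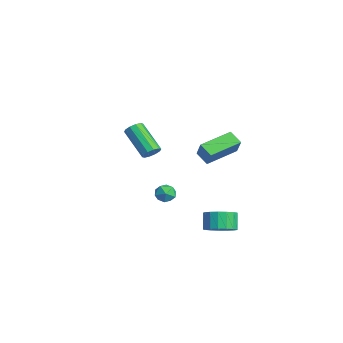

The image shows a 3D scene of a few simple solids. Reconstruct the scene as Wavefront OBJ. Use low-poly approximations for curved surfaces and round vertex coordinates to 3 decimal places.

v -1.202 2.139 -3.69
v -0.857 1.869 -3.138
v -1.223 1.111 -4.182
v -0.878 0.841 -3.63
v -1.544 1.06 -3.556
v -1.531 1.696 -3.253
v -0.549 1.284 -4.067
v -0.536 1.92 -3.764
v -0.454 1.34 -3.371
v -1.069 1.202 -3.056
v -1.011 1.778 -4.264
v -1.626 1.64 -3.949
v 4.692 -0.936 2.597
v 5.053 -0.933 3.011
v 3.63 -1.481 4.258
v 3.268 -1.484 3.843
v 4.916 -0.623 2.99
v 3.492 -1.171 4.236
v 4.692 -0.433 2.818
v 3.269 -0.981 4.065
v 4.469 -0.434 2.562
v 3.045 -0.983 3.809
v 4.33 -0.628 2.319
v 2.907 -1.176 3.566
v 4.33 -0.939 2.182
v 2.907 -1.487 3.429
v 4.468 -1.249 2.204
v 3.044 -1.797 3.45
v 4.691 -1.439 2.375
v 3.268 -1.987 3.622
v 4.915 -1.437 2.631
v 3.491 -1.986 3.878
v 5.053 -1.244 2.874
v 3.63 -1.792 4.121
v 3.864 3.062 -4.147
v 4.333 3.842 -4.015
v 3.746 4.038 -3.081
v 3.276 3.258 -3.213
v 3.988 3.967 -4.258
v 3.401 4.163 -3.325
v 3.615 3.884 -4.476
v 3.027 4.08 -3.543
v 3.298 3.613 -4.618
v 2.71 3.809 -3.685
v 3.111 3.216 -4.653
v 2.524 3.412 -3.72
v 3.097 2.784 -4.571
v 2.509 2.979 -3.638
v 3.258 2.415 -4.392
v 2.67 2.611 -3.459
v 3.558 2.195 -4.157
v 2.97 2.39 -3.224
v 3.928 2.173 -3.92
v 3.34 2.369 -2.986
v 4.283 2.355 -3.734
v 3.696 2.551 -2.801
v 4.543 2.699 -3.643
v 3.955 2.895 -2.71
v 4.646 3.126 -3.667
v 4.059 3.322 -2.734
v 4.571 3.539 -3.801
v 3.983 3.735 -2.868
v 2.023 2.314 0.82
v 2.699 2.301 1.787
v 1.441 4.178 1.252
v 2.117 4.165 2.219
v 2.743 2.655 0.321
v 3.419 2.642 1.288
v 2.161 4.519 0.753
v 2.837 4.506 1.72
f 1 12 6
f 1 6 2
f 1 2 8
f 1 8 11
f 1 11 12
f 2 6 10
f 6 12 5
f 12 11 3
f 11 8 7
f 8 2 9
f 4 10 5
f 4 5 3
f 4 3 7
f 4 7 9
f 4 9 10
f 5 10 6
f 3 5 12
f 7 3 11
f 9 7 8
f 10 9 2
f 14 13 17
f 14 17 15
f 15 17 18
f 15 18 16
f 17 13 19
f 17 19 18
f 18 19 20
f 18 20 16
f 19 13 21
f 19 21 20
f 20 21 22
f 20 22 16
f 21 13 23
f 21 23 22
f 22 23 24
f 22 24 16
f 23 13 25
f 23 25 24
f 24 25 26
f 24 26 16
f 25 13 27
f 25 27 26
f 26 27 28
f 26 28 16
f 27 13 29
f 27 29 28
f 28 29 30
f 28 30 16
f 29 13 31
f 29 31 30
f 30 31 32
f 30 32 16
f 31 13 33
f 31 33 32
f 32 33 34
f 32 34 16
f 33 13 14
f 33 14 34
f 34 14 15
f 34 15 16
f 36 35 39
f 36 39 37
f 37 39 40
f 37 40 38
f 39 35 41
f 39 41 40
f 40 41 42
f 40 42 38
f 41 35 43
f 41 43 42
f 42 43 44
f 42 44 38
f 43 35 45
f 43 45 44
f 44 45 46
f 44 46 38
f 45 35 47
f 45 47 46
f 46 47 48
f 46 48 38
f 47 35 49
f 47 49 48
f 48 49 50
f 48 50 38
f 49 35 51
f 49 51 50
f 50 51 52
f 50 52 38
f 51 35 53
f 51 53 52
f 52 53 54
f 52 54 38
f 53 35 55
f 53 55 54
f 54 55 56
f 54 56 38
f 55 35 57
f 55 57 56
f 56 57 58
f 56 58 38
f 57 35 59
f 57 59 58
f 58 59 60
f 58 60 38
f 59 35 61
f 59 61 60
f 60 61 62
f 60 62 38
f 61 35 36
f 61 36 62
f 62 36 37
f 62 37 38
f 64 66 63
f 67 64 63
f 63 66 65
f 65 67 63
f 64 70 66
f 68 64 67
f 68 70 64
f 66 70 65
f 69 67 65
f 65 70 69
f 69 68 67
f 70 68 69

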